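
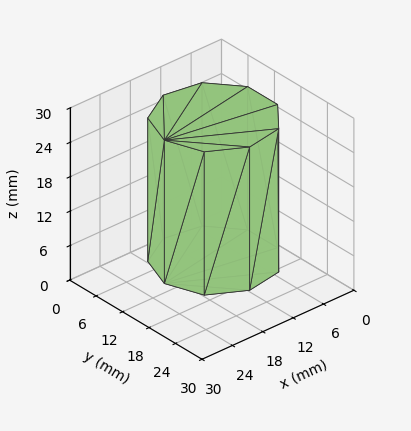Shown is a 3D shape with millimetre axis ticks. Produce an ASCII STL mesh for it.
Reading the render: the shape is a regular 9-sided prism (a cylinder approximated with 9 flat sides), circumscribed radius ≈ 10 mm, height ≈ 25 mm (dimensions read to the nearest mm from the axis ticks). For the STL, each face is triangulated and given an outward normal.

solid part
  facet normal 0.0000 0.0000 -1.0000
    outer loop
      vertex 11.7 19.8 0.0
      vertex 17.7 16.4 0.0
      vertex 20.0 10.0 0.0
    endloop
  endfacet
  facet normal 0.0000 0.0000 -1.0000
    outer loop
      vertex 5.0 18.7 0.0
      vertex 11.7 19.8 0.0
      vertex 20.0 10.0 0.0
    endloop
  endfacet
  facet normal 0.0000 0.0000 -1.0000
    outer loop
      vertex 0.6 13.4 0.0
      vertex 5.0 18.7 0.0
      vertex 20.0 10.0 0.0
    endloop
  endfacet
  facet normal 0.0000 0.0000 -1.0000
    outer loop
      vertex 0.6 6.6 0.0
      vertex 0.6 13.4 0.0
      vertex 20.0 10.0 0.0
    endloop
  endfacet
  facet normal 0.0000 0.0000 -1.0000
    outer loop
      vertex 5.0 1.3 0.0
      vertex 0.6 6.6 0.0
      vertex 20.0 10.0 0.0
    endloop
  endfacet
  facet normal 0.0000 0.0000 -1.0000
    outer loop
      vertex 11.7 0.2 0.0
      vertex 5.0 1.3 0.0
      vertex 20.0 10.0 0.0
    endloop
  endfacet
  facet normal 0.0000 0.0000 -1.0000
    outer loop
      vertex 17.7 3.6 0.0
      vertex 11.7 0.2 0.0
      vertex 20.0 10.0 0.0
    endloop
  endfacet
  facet normal 0.0000 0.0000 1.0000
    outer loop
      vertex 20.0 10.0 25.0
      vertex 17.7 16.4 25.0
      vertex 11.7 19.8 25.0
    endloop
  endfacet
  facet normal 0.0000 0.0000 1.0000
    outer loop
      vertex 20.0 10.0 25.0
      vertex 11.7 19.8 25.0
      vertex 5.0 18.7 25.0
    endloop
  endfacet
  facet normal 0.0000 0.0000 1.0000
    outer loop
      vertex 20.0 10.0 25.0
      vertex 5.0 18.7 25.0
      vertex 0.6 13.4 25.0
    endloop
  endfacet
  facet normal 0.0000 0.0000 1.0000
    outer loop
      vertex 20.0 10.0 25.0
      vertex 0.6 13.4 25.0
      vertex 0.6 6.6 25.0
    endloop
  endfacet
  facet normal 0.0000 0.0000 1.0000
    outer loop
      vertex 20.0 10.0 25.0
      vertex 0.6 6.6 25.0
      vertex 5.0 1.3 25.0
    endloop
  endfacet
  facet normal 0.0000 0.0000 1.0000
    outer loop
      vertex 20.0 10.0 25.0
      vertex 5.0 1.3 25.0
      vertex 11.7 0.2 25.0
    endloop
  endfacet
  facet normal 0.0000 0.0000 1.0000
    outer loop
      vertex 20.0 10.0 25.0
      vertex 11.7 0.2 25.0
      vertex 17.7 3.6 25.0
    endloop
  endfacet
  facet normal 0.9411 0.3382 0.0000
    outer loop
      vertex 20.0 10.0 0.0
      vertex 17.7 16.4 0.0
      vertex 17.7 16.4 25.0
    endloop
  endfacet
  facet normal 0.9411 0.3382 0.0000
    outer loop
      vertex 20.0 10.0 0.0
      vertex 17.7 16.4 25.0
      vertex 20.0 10.0 25.0
    endloop
  endfacet
  facet normal 0.4930 0.8700 0.0000
    outer loop
      vertex 17.7 16.4 0.0
      vertex 11.7 19.8 0.0
      vertex 11.7 19.8 25.0
    endloop
  endfacet
  facet normal 0.4930 0.8700 0.0000
    outer loop
      vertex 17.7 16.4 0.0
      vertex 11.7 19.8 25.0
      vertex 17.7 16.4 25.0
    endloop
  endfacet
  facet normal -0.1620 0.9868 0.0000
    outer loop
      vertex 11.7 19.8 0.0
      vertex 5.0 18.7 0.0
      vertex 5.0 18.7 25.0
    endloop
  endfacet
  facet normal -0.1620 0.9868 0.0000
    outer loop
      vertex 11.7 19.8 0.0
      vertex 5.0 18.7 25.0
      vertex 11.7 19.8 25.0
    endloop
  endfacet
  facet normal -0.7694 0.6388 0.0000
    outer loop
      vertex 5.0 18.7 0.0
      vertex 0.6 13.4 0.0
      vertex 0.6 13.4 25.0
    endloop
  endfacet
  facet normal -0.7694 0.6388 0.0000
    outer loop
      vertex 5.0 18.7 0.0
      vertex 0.6 13.4 25.0
      vertex 5.0 18.7 25.0
    endloop
  endfacet
  facet normal -1.0000 0.0000 0.0000
    outer loop
      vertex 0.6 13.4 0.0
      vertex 0.6 6.6 0.0
      vertex 0.6 6.6 25.0
    endloop
  endfacet
  facet normal -1.0000 0.0000 0.0000
    outer loop
      vertex 0.6 13.4 0.0
      vertex 0.6 6.6 25.0
      vertex 0.6 13.4 25.0
    endloop
  endfacet
  facet normal -0.7694 -0.6388 0.0000
    outer loop
      vertex 0.6 6.6 0.0
      vertex 5.0 1.3 0.0
      vertex 5.0 1.3 25.0
    endloop
  endfacet
  facet normal -0.7694 -0.6388 0.0000
    outer loop
      vertex 0.6 6.6 0.0
      vertex 5.0 1.3 25.0
      vertex 0.6 6.6 25.0
    endloop
  endfacet
  facet normal -0.1620 -0.9868 0.0000
    outer loop
      vertex 5.0 1.3 0.0
      vertex 11.7 0.2 0.0
      vertex 11.7 0.2 25.0
    endloop
  endfacet
  facet normal -0.1620 -0.9868 0.0000
    outer loop
      vertex 5.0 1.3 0.0
      vertex 11.7 0.2 25.0
      vertex 5.0 1.3 25.0
    endloop
  endfacet
  facet normal 0.4930 -0.8700 0.0000
    outer loop
      vertex 11.7 0.2 0.0
      vertex 17.7 3.6 0.0
      vertex 17.7 3.6 25.0
    endloop
  endfacet
  facet normal 0.4930 -0.8700 0.0000
    outer loop
      vertex 11.7 0.2 0.0
      vertex 17.7 3.6 25.0
      vertex 11.7 0.2 25.0
    endloop
  endfacet
  facet normal 0.9411 -0.3382 0.0000
    outer loop
      vertex 17.7 3.6 0.0
      vertex 20.0 10.0 0.0
      vertex 20.0 10.0 25.0
    endloop
  endfacet
  facet normal 0.9411 -0.3382 0.0000
    outer loop
      vertex 17.7 3.6 0.0
      vertex 20.0 10.0 25.0
      vertex 17.7 3.6 25.0
    endloop
  endfacet
endsolid part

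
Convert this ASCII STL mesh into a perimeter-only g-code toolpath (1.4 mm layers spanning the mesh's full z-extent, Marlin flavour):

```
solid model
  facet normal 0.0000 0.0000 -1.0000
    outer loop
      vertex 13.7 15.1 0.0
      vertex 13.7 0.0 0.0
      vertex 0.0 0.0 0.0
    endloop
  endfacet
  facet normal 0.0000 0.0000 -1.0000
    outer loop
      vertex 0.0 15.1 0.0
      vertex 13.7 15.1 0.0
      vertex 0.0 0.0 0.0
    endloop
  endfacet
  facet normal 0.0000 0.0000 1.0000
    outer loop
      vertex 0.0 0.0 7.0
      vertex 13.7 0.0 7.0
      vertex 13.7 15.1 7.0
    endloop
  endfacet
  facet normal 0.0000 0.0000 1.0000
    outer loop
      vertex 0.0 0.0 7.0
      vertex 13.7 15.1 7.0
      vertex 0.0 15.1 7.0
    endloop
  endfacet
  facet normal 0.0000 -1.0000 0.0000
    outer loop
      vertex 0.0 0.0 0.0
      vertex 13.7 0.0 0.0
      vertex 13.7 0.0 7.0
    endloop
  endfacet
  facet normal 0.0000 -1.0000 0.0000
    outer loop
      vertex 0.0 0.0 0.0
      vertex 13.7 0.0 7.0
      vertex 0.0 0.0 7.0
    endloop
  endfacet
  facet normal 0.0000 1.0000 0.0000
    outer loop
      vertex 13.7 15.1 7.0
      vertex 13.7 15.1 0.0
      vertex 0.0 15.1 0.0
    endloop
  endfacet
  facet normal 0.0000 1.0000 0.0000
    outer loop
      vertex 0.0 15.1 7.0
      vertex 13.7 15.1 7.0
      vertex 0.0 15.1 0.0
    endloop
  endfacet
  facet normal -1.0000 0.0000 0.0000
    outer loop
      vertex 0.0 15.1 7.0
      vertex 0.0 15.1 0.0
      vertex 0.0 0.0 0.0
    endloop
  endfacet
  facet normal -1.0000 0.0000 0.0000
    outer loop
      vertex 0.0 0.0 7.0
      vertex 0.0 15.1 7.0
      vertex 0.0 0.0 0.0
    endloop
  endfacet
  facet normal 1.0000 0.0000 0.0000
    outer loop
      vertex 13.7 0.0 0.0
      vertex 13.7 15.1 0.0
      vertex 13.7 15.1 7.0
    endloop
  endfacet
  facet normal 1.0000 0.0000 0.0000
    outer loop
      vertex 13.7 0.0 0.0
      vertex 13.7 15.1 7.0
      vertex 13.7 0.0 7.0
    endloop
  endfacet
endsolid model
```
; perimeter-only toolpath
G21 ; units = mm
G90 ; absolute positioning
G28 ; home
; layer 1
G0 Z1.4
G0 X0.0 Y0.0
G1 X13.7 Y0.0
G1 X13.7 Y15.1
G1 X0.0 Y15.1
G1 X0.0 Y0.0
; layer 2
G0 Z2.8
G0 X0.0 Y0.0
G1 X13.7 Y0.0
G1 X13.7 Y15.1
G1 X0.0 Y15.1
G1 X0.0 Y0.0
; layer 3
G0 Z4.2
G0 X0.0 Y0.0
G1 X13.7 Y0.0
G1 X13.7 Y15.1
G1 X0.0 Y15.1
G1 X0.0 Y0.0
; layer 4
G0 Z5.6
G0 X0.0 Y0.0
G1 X13.7 Y0.0
G1 X13.7 Y15.1
G1 X0.0 Y15.1
G1 X0.0 Y0.0
; layer 5
G0 Z7.0
G0 X0.0 Y0.0
G1 X13.7 Y0.0
G1 X13.7 Y15.1
G1 X0.0 Y15.1
G1 X0.0 Y0.0
M2 ; end

The solid is a rectangular box, roughly 13.7 × 15.1 mm footprint and 7 mm tall. Slicing at Δz = 1.4 mm — 5 equal slices spanning the solid's height, so layer i sits at z = i·h/5 — gives 5 non-empty perimeters. Each is a 4-segment closed polygon; G0 lifts to the layer z and rapids to the start vertex, then G1 traces the edges.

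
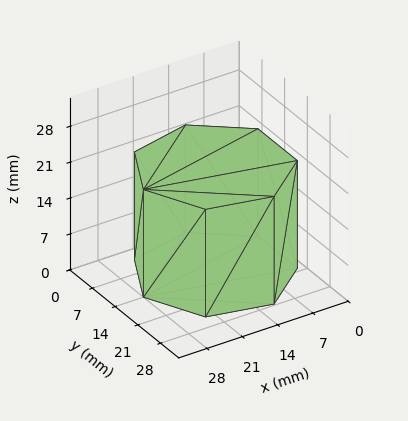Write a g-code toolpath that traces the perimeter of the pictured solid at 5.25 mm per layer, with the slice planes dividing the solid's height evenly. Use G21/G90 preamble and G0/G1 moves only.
Reading the render: the shape is a regular 7-sided prism (a cylinder approximated with 7 flat sides), circumscribed radius ≈ 14 mm, height ≈ 21 mm (dimensions read to the nearest mm from the axis ticks). For the g-code, the solid's height is divided into equal slices at the stated Δz and each level perimeter traced with G1 moves after a G0 lift.

; perimeter-only toolpath
G21 ; units = mm
G90 ; absolute positioning
G28 ; home
; layer 1
G0 Z5.25
G0 X28.00 Y14.00
G1 X22.73 Y24.95
G1 X10.88 Y27.65
G1 X1.39 Y20.07
G1 X1.39 Y7.93
G1 X10.88 Y0.35
G1 X22.73 Y3.05
G1 X28.00 Y14.00
; layer 2
G0 Z10.50
G0 X28.00 Y14.00
G1 X22.73 Y24.95
G1 X10.88 Y27.65
G1 X1.39 Y20.07
G1 X1.39 Y7.93
G1 X10.88 Y0.35
G1 X22.73 Y3.05
G1 X28.00 Y14.00
; layer 3
G0 Z15.75
G0 X28.00 Y14.00
G1 X22.73 Y24.95
G1 X10.88 Y27.65
G1 X1.39 Y20.07
G1 X1.39 Y7.93
G1 X10.88 Y0.35
G1 X22.73 Y3.05
G1 X28.00 Y14.00
; layer 4
G0 Z21.00
G0 X28.00 Y14.00
G1 X22.73 Y24.95
G1 X10.88 Y27.65
G1 X1.39 Y20.07
G1 X1.39 Y7.93
G1 X10.88 Y0.35
G1 X22.73 Y3.05
G1 X28.00 Y14.00
M2 ; end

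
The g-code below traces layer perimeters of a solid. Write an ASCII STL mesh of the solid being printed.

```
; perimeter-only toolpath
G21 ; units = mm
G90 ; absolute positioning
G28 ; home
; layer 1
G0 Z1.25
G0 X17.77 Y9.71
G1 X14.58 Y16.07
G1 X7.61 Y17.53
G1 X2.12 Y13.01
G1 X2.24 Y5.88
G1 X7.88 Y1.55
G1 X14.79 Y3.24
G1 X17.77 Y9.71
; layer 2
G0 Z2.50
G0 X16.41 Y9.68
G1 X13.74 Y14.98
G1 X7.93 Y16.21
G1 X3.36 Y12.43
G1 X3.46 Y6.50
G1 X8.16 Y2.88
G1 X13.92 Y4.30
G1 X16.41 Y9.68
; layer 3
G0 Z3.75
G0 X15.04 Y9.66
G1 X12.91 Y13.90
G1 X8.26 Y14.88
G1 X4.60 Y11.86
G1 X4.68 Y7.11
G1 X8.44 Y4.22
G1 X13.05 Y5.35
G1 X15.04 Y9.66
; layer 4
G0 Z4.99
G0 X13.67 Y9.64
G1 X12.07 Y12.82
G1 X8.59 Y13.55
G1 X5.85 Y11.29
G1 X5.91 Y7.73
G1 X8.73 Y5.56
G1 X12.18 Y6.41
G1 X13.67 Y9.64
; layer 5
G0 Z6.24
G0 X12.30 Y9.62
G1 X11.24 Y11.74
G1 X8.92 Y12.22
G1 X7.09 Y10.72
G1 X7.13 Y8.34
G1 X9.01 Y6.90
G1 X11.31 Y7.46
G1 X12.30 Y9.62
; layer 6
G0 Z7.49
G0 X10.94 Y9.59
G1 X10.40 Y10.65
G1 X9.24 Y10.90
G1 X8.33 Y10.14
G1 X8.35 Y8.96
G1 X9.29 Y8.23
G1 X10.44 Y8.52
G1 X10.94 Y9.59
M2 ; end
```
solid part
  facet normal 0.0000 0.0000 -1.0000
    outer loop
      vertex 7.28 18.86 0.00
      vertex 15.41 17.15 0.00
      vertex 19.14 9.73 0.00
    endloop
  endfacet
  facet normal 0.0000 0.0000 -1.0000
    outer loop
      vertex 0.88 13.58 0.00
      vertex 7.28 18.86 0.00
      vertex 19.14 9.73 0.00
    endloop
  endfacet
  facet normal 0.0000 0.0000 -1.0000
    outer loop
      vertex 1.02 5.27 0.00
      vertex 0.88 13.58 0.00
      vertex 19.14 9.73 0.00
    endloop
  endfacet
  facet normal 0.0000 0.0000 -1.0000
    outer loop
      vertex 7.60 0.21 0.00
      vertex 1.02 5.27 0.00
      vertex 19.14 9.73 0.00
    endloop
  endfacet
  facet normal 0.0000 0.0000 -1.0000
    outer loop
      vertex 15.66 2.19 0.00
      vertex 7.60 0.21 0.00
      vertex 19.14 9.73 0.00
    endloop
  endfacet
  facet normal 0.6360 0.3197 0.7023
    outer loop
      vertex 19.14 9.73 0.00
      vertex 15.41 17.15 0.00
      vertex 9.57 9.57 8.74
    endloop
  endfacet
  facet normal 0.1465 0.6967 0.7022
    outer loop
      vertex 15.41 17.15 0.00
      vertex 7.28 18.86 0.00
      vertex 9.57 9.57 8.74
    endloop
  endfacet
  facet normal -0.4530 0.5491 0.7023
    outer loop
      vertex 7.28 18.86 0.00
      vertex 0.88 13.58 0.00
      vertex 9.57 9.57 8.74
    endloop
  endfacet
  facet normal -0.7118 -0.0120 0.7023
    outer loop
      vertex 0.88 13.58 0.00
      vertex 1.02 5.27 0.00
      vertex 9.57 9.57 8.74
    endloop
  endfacet
  facet normal -0.4340 -0.5644 0.7022
    outer loop
      vertex 1.02 5.27 0.00
      vertex 7.60 0.21 0.00
      vertex 9.57 9.57 8.74
    endloop
  endfacet
  facet normal 0.1699 -0.6914 0.7022
    outer loop
      vertex 7.60 0.21 0.00
      vertex 15.66 2.19 0.00
      vertex 9.57 9.57 8.74
    endloop
  endfacet
  facet normal 0.6464 -0.2983 0.7023
    outer loop
      vertex 15.66 2.19 0.00
      vertex 19.14 9.73 0.00
      vertex 9.57 9.57 8.74
    endloop
  endfacet
endsolid part

The G0 Z moves step by Δz≈1.25 mm. The G1 loops shrink linearly with z, so the solid tapers from its base footprint up to z≈8.74. Closing with a flat bottom cap and the tapered top and triangulating gives 12 facets — a regular 7-sided pyramid, base circumscribed radius ≈ 9.57 mm, apex at z ≈ 8.74 mm.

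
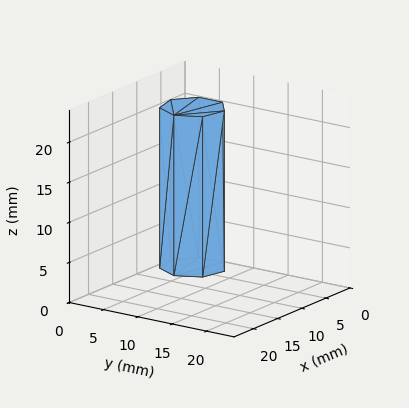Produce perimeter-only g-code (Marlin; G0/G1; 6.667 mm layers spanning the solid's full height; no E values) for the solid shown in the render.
Reading the render: the shape is a regular 7-sided prism (a cylinder approximated with 7 flat sides), circumscribed radius ≈ 4 mm, height ≈ 20 mm (dimensions read to the nearest mm from the axis ticks). For the g-code, the solid's height is divided into equal slices at the stated Δz and each level perimeter traced with G1 moves after a G0 lift.

; perimeter-only toolpath
G21 ; units = mm
G90 ; absolute positioning
G28 ; home
; layer 1
G0 Z6.667
G0 X8.000 Y4.000
G1 X6.494 Y7.127
G1 X3.110 Y7.900
G1 X0.396 Y5.736
G1 X0.396 Y2.264
G1 X3.110 Y0.100
G1 X6.494 Y0.873
G1 X8.000 Y4.000
; layer 2
G0 Z13.333
G0 X8.000 Y4.000
G1 X6.494 Y7.127
G1 X3.110 Y7.900
G1 X0.396 Y5.736
G1 X0.396 Y2.264
G1 X3.110 Y0.100
G1 X6.494 Y0.873
G1 X8.000 Y4.000
; layer 3
G0 Z20.000
G0 X8.000 Y4.000
G1 X6.494 Y7.127
G1 X3.110 Y7.900
G1 X0.396 Y5.736
G1 X0.396 Y2.264
G1 X3.110 Y0.100
G1 X6.494 Y0.873
G1 X8.000 Y4.000
M2 ; end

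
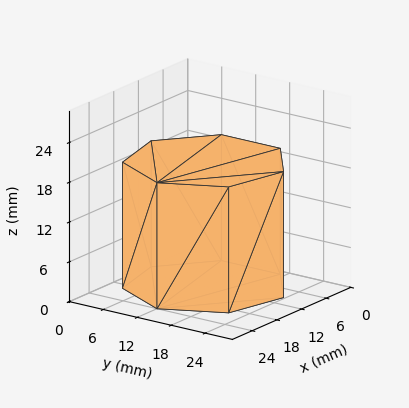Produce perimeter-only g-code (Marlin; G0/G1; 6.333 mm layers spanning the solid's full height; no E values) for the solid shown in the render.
Reading the render: the shape is a regular 7-sided prism (a cylinder approximated with 7 flat sides), circumscribed radius ≈ 12 mm, height ≈ 19 mm (dimensions read to the nearest mm from the axis ticks). For the g-code, the solid's height is divided into equal slices at the stated Δz and each level perimeter traced with G1 moves after a G0 lift.

; perimeter-only toolpath
G21 ; units = mm
G90 ; absolute positioning
G28 ; home
; layer 1
G0 Z6.333
G0 X24.000 Y12.000
G1 X19.482 Y21.382
G1 X9.330 Y23.699
G1 X1.188 Y17.207
G1 X1.188 Y6.793
G1 X9.330 Y0.301
G1 X19.482 Y2.618
G1 X24.000 Y12.000
; layer 2
G0 Z12.667
G0 X24.000 Y12.000
G1 X19.482 Y21.382
G1 X9.330 Y23.699
G1 X1.188 Y17.207
G1 X1.188 Y6.793
G1 X9.330 Y0.301
G1 X19.482 Y2.618
G1 X24.000 Y12.000
; layer 3
G0 Z19.000
G0 X24.000 Y12.000
G1 X19.482 Y21.382
G1 X9.330 Y23.699
G1 X1.188 Y17.207
G1 X1.188 Y6.793
G1 X9.330 Y0.301
G1 X19.482 Y2.618
G1 X24.000 Y12.000
M2 ; end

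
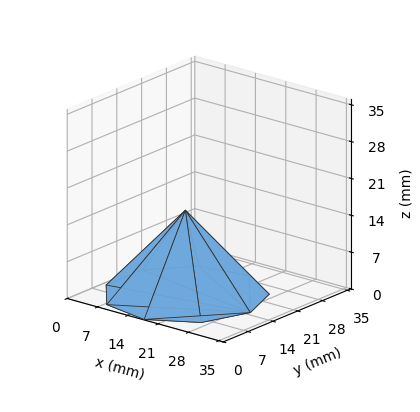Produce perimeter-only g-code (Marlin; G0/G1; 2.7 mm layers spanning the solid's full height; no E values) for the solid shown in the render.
Reading the render: the shape is a regular 9-sided pyramid, base circumscribed radius ≈ 15 mm, apex at z ≈ 16 mm (dimensions read to the nearest mm from the axis ticks). For the g-code, the solid's height is divided into equal slices at the stated Δz and each level perimeter traced with G1 moves after a G0 lift.

; perimeter-only toolpath
G21 ; units = mm
G90 ; absolute positioning
G28 ; home
; layer 1
G0 Z2.7
G0 X27.5 Y15.0
G1 X24.6 Y23.0
G1 X17.2 Y27.3
G1 X8.8 Y25.8
G1 X3.2 Y19.3
G1 X3.2 Y10.8
G1 X8.8 Y4.2
G1 X17.2 Y2.7
G1 X24.6 Y7.0
G1 X27.5 Y15.0
; layer 2
G0 Z5.3
G0 X25.0 Y15.0
G1 X22.7 Y21.4
G1 X16.7 Y24.9
G1 X10.0 Y23.7
G1 X5.6 Y18.4
G1 X5.6 Y11.6
G1 X10.0 Y6.3
G1 X16.7 Y5.1
G1 X22.7 Y8.6
G1 X25.0 Y15.0
; layer 3
G0 Z8.0
G0 X22.5 Y15.0
G1 X20.8 Y19.8
G1 X16.3 Y22.4
G1 X11.2 Y21.5
G1 X8.0 Y17.6
G1 X8.0 Y12.4
G1 X11.2 Y8.5
G1 X16.3 Y7.6
G1 X20.8 Y10.2
G1 X22.5 Y15.0
; layer 4
G0 Z10.7
G0 X20.0 Y15.0
G1 X18.8 Y18.2
G1 X15.9 Y19.9
G1 X12.5 Y19.3
G1 X10.3 Y16.7
G1 X10.3 Y13.3
G1 X12.5 Y10.7
G1 X15.9 Y10.1
G1 X18.8 Y11.8
G1 X20.0 Y15.0
; layer 5
G0 Z13.3
G0 X17.5 Y15.0
G1 X16.9 Y16.6
G1 X15.4 Y17.5
G1 X13.7 Y17.2
G1 X12.6 Y15.8
G1 X12.6 Y14.1
G1 X13.7 Y12.8
G1 X15.4 Y12.5
G1 X16.9 Y13.4
G1 X17.5 Y15.0
M2 ; end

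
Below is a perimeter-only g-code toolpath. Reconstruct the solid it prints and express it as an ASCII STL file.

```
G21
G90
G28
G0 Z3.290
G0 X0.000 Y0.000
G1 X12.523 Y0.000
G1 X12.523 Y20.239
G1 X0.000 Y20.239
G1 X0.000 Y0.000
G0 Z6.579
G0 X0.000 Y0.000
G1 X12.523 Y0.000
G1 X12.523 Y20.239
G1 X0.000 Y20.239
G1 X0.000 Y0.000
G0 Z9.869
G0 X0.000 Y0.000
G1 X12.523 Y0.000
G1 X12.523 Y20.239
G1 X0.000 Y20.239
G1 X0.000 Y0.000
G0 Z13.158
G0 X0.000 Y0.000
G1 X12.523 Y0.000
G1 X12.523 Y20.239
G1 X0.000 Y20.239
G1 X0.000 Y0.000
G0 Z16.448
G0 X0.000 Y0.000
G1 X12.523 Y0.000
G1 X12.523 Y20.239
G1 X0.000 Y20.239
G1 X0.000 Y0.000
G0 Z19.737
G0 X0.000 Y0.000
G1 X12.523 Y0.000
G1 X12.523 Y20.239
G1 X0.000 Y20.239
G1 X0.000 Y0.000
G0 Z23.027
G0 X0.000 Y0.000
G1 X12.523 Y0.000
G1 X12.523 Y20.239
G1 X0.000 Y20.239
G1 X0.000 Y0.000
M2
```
solid part
  facet normal 0.0000 0.0000 -1.0000
    outer loop
      vertex 12.523 20.239 0.000
      vertex 12.523 0.000 0.000
      vertex 0.000 0.000 0.000
    endloop
  endfacet
  facet normal 0.0000 0.0000 -1.0000
    outer loop
      vertex 0.000 20.239 0.000
      vertex 12.523 20.239 0.000
      vertex 0.000 0.000 0.000
    endloop
  endfacet
  facet normal 0.0000 0.0000 1.0000
    outer loop
      vertex 0.000 0.000 23.027
      vertex 12.523 0.000 23.027
      vertex 12.523 20.239 23.027
    endloop
  endfacet
  facet normal 0.0000 0.0000 1.0000
    outer loop
      vertex 0.000 0.000 23.027
      vertex 12.523 20.239 23.027
      vertex 0.000 20.239 23.027
    endloop
  endfacet
  facet normal 0.0000 -1.0000 0.0000
    outer loop
      vertex 0.000 0.000 0.000
      vertex 12.523 0.000 0.000
      vertex 12.523 0.000 23.027
    endloop
  endfacet
  facet normal 0.0000 -1.0000 0.0000
    outer loop
      vertex 0.000 0.000 0.000
      vertex 12.523 0.000 23.027
      vertex 0.000 0.000 23.027
    endloop
  endfacet
  facet normal 0.0000 1.0000 0.0000
    outer loop
      vertex 12.523 20.239 23.027
      vertex 12.523 20.239 0.000
      vertex 0.000 20.239 0.000
    endloop
  endfacet
  facet normal 0.0000 1.0000 0.0000
    outer loop
      vertex 0.000 20.239 23.027
      vertex 12.523 20.239 23.027
      vertex 0.000 20.239 0.000
    endloop
  endfacet
  facet normal -1.0000 0.0000 0.0000
    outer loop
      vertex 0.000 20.239 23.027
      vertex 0.000 20.239 0.000
      vertex 0.000 0.000 0.000
    endloop
  endfacet
  facet normal -1.0000 0.0000 0.0000
    outer loop
      vertex 0.000 0.000 23.027
      vertex 0.000 20.239 23.027
      vertex 0.000 0.000 0.000
    endloop
  endfacet
  facet normal 1.0000 0.0000 0.0000
    outer loop
      vertex 12.523 0.000 0.000
      vertex 12.523 20.239 0.000
      vertex 12.523 20.239 23.027
    endloop
  endfacet
  facet normal 1.0000 0.0000 0.0000
    outer loop
      vertex 12.523 0.000 0.000
      vertex 12.523 20.239 23.027
      vertex 12.523 0.000 23.027
    endloop
  endfacet
endsolid part

The G0 Z moves step by Δz≈3.290 mm. Every layer's G1 loop is the same polygon, so the solid is a straight extrusion of it from z=0 to z≈23. Closing with flat bottom and top caps and triangulating gives 12 facets — a rectangular box, roughly 12.5 × 20.2 mm footprint and 23 mm tall.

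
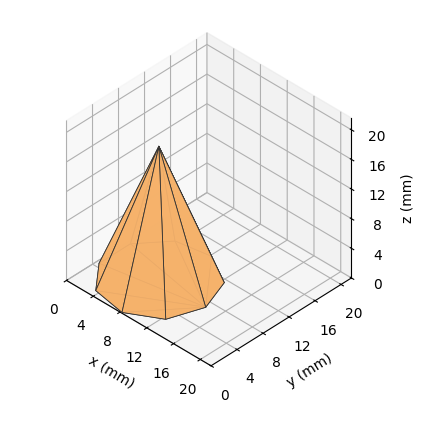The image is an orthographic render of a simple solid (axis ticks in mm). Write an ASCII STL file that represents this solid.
Reading the render: the shape is a regular 9-sided pyramid, base circumscribed radius ≈ 7 mm, apex at z ≈ 18 mm (dimensions read to the nearest mm from the axis ticks). For the STL, each face is triangulated and given an outward normal.

solid part
  facet normal 0.0000 0.0000 -1.0000
    outer loop
      vertex 8.2 13.9 0.0
      vertex 12.4 11.5 0.0
      vertex 14.0 7.0 0.0
    endloop
  endfacet
  facet normal 0.0000 0.0000 -1.0000
    outer loop
      vertex 3.5 13.1 0.0
      vertex 8.2 13.9 0.0
      vertex 14.0 7.0 0.0
    endloop
  endfacet
  facet normal 0.0000 0.0000 -1.0000
    outer loop
      vertex 0.4 9.4 0.0
      vertex 3.5 13.1 0.0
      vertex 14.0 7.0 0.0
    endloop
  endfacet
  facet normal 0.0000 0.0000 -1.0000
    outer loop
      vertex 0.4 4.6 0.0
      vertex 0.4 9.4 0.0
      vertex 14.0 7.0 0.0
    endloop
  endfacet
  facet normal 0.0000 0.0000 -1.0000
    outer loop
      vertex 3.5 0.9 0.0
      vertex 0.4 4.6 0.0
      vertex 14.0 7.0 0.0
    endloop
  endfacet
  facet normal 0.0000 0.0000 -1.0000
    outer loop
      vertex 8.2 0.1 0.0
      vertex 3.5 0.9 0.0
      vertex 14.0 7.0 0.0
    endloop
  endfacet
  facet normal 0.0000 0.0000 -1.0000
    outer loop
      vertex 12.4 2.5 0.0
      vertex 8.2 0.1 0.0
      vertex 14.0 7.0 0.0
    endloop
  endfacet
  facet normal 0.8847 0.3146 0.3440
    outer loop
      vertex 14.0 7.0 0.0
      vertex 12.4 11.5 0.0
      vertex 7.0 7.0 18.0
    endloop
  endfacet
  facet normal 0.4659 0.8154 0.3436
    outer loop
      vertex 12.4 11.5 0.0
      vertex 8.2 13.9 0.0
      vertex 7.0 7.0 18.0
    endloop
  endfacet
  facet normal -0.1575 0.9256 0.3443
    outer loop
      vertex 8.2 13.9 0.0
      vertex 3.5 13.1 0.0
      vertex 7.0 7.0 18.0
    endloop
  endfacet
  facet normal -0.7197 0.6030 0.3443
    outer loop
      vertex 3.5 13.1 0.0
      vertex 0.4 9.4 0.0
      vertex 7.0 7.0 18.0
    endloop
  endfacet
  facet normal -0.9389 0.0000 0.3443
    outer loop
      vertex 0.4 9.4 0.0
      vertex 0.4 4.6 0.0
      vertex 7.0 7.0 18.0
    endloop
  endfacet
  facet normal -0.7197 -0.6030 0.3443
    outer loop
      vertex 0.4 4.6 0.0
      vertex 3.5 0.9 0.0
      vertex 7.0 7.0 18.0
    endloop
  endfacet
  facet normal -0.1575 -0.9256 0.3443
    outer loop
      vertex 3.5 0.9 0.0
      vertex 8.2 0.1 0.0
      vertex 7.0 7.0 18.0
    endloop
  endfacet
  facet normal 0.4659 -0.8154 0.3436
    outer loop
      vertex 8.2 0.1 0.0
      vertex 12.4 2.5 0.0
      vertex 7.0 7.0 18.0
    endloop
  endfacet
  facet normal 0.8847 -0.3146 0.3440
    outer loop
      vertex 12.4 2.5 0.0
      vertex 14.0 7.0 0.0
      vertex 7.0 7.0 18.0
    endloop
  endfacet
endsolid part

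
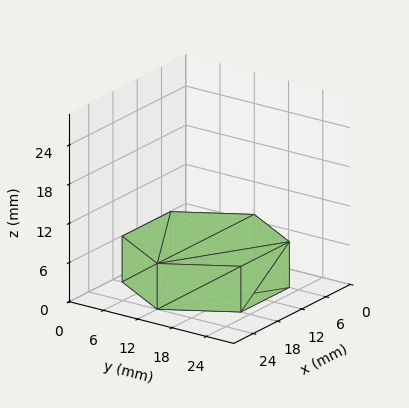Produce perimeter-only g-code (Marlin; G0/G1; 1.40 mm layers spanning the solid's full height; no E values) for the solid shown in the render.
Reading the render: the shape is a regular 6-sided prism (a cylinder approximated with 6 flat sides), circumscribed radius ≈ 12 mm, height ≈ 7 mm (dimensions read to the nearest mm from the axis ticks). For the g-code, the solid's height is divided into equal slices at the stated Δz and each level perimeter traced with G1 moves after a G0 lift.

; perimeter-only toolpath
G21 ; units = mm
G90 ; absolute positioning
G28 ; home
; layer 1
G0 Z1.40
G0 X24.00 Y12.00
G1 X18.00 Y22.39
G1 X6.00 Y22.39
G1 X0.00 Y12.00
G1 X6.00 Y1.61
G1 X18.00 Y1.61
G1 X24.00 Y12.00
; layer 2
G0 Z2.80
G0 X24.00 Y12.00
G1 X18.00 Y22.39
G1 X6.00 Y22.39
G1 X0.00 Y12.00
G1 X6.00 Y1.61
G1 X18.00 Y1.61
G1 X24.00 Y12.00
; layer 3
G0 Z4.20
G0 X24.00 Y12.00
G1 X18.00 Y22.39
G1 X6.00 Y22.39
G1 X0.00 Y12.00
G1 X6.00 Y1.61
G1 X18.00 Y1.61
G1 X24.00 Y12.00
; layer 4
G0 Z5.60
G0 X24.00 Y12.00
G1 X18.00 Y22.39
G1 X6.00 Y22.39
G1 X0.00 Y12.00
G1 X6.00 Y1.61
G1 X18.00 Y1.61
G1 X24.00 Y12.00
; layer 5
G0 Z7.00
G0 X24.00 Y12.00
G1 X18.00 Y22.39
G1 X6.00 Y22.39
G1 X0.00 Y12.00
G1 X6.00 Y1.61
G1 X18.00 Y1.61
G1 X24.00 Y12.00
M2 ; end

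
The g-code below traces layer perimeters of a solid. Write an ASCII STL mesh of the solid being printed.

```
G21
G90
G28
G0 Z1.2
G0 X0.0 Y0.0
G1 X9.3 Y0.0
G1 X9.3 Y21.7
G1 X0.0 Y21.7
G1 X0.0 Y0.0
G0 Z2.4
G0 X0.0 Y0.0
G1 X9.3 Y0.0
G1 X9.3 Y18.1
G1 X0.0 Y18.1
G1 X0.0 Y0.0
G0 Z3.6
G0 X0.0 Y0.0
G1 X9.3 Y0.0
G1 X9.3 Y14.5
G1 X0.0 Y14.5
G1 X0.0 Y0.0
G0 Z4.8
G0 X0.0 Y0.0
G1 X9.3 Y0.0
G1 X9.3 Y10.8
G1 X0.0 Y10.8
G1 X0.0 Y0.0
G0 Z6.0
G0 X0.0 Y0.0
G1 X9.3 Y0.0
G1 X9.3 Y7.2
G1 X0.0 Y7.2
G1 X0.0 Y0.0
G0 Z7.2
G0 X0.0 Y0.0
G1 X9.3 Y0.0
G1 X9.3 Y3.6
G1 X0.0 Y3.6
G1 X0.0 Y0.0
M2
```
solid part
  facet normal 0.0000 0.0000 -1.0000
    outer loop
      vertex 9.3 25.3 0.0
      vertex 9.3 0.0 0.0
      vertex 0.0 0.0 0.0
    endloop
  endfacet
  facet normal 0.0000 0.0000 -1.0000
    outer loop
      vertex 0.0 25.3 0.0
      vertex 9.3 25.3 0.0
      vertex 0.0 0.0 0.0
    endloop
  endfacet
  facet normal 0.0000 -1.0000 0.0000
    outer loop
      vertex 0.0 0.0 0.0
      vertex 9.3 0.0 0.0
      vertex 9.3 0.0 8.4
    endloop
  endfacet
  facet normal 0.0000 -1.0000 0.0000
    outer loop
      vertex 0.0 0.0 0.0
      vertex 9.3 0.0 8.4
      vertex 0.0 0.0 8.4
    endloop
  endfacet
  facet normal 0.0000 0.3151 0.9491
    outer loop
      vertex 0.0 0.0 8.4
      vertex 9.3 0.0 8.4
      vertex 9.3 25.3 0.0
    endloop
  endfacet
  facet normal 0.0000 0.3151 0.9491
    outer loop
      vertex 0.0 0.0 8.4
      vertex 9.3 25.3 0.0
      vertex 0.0 25.3 0.0
    endloop
  endfacet
  facet normal -1.0000 0.0000 0.0000
    outer loop
      vertex 0.0 0.0 8.4
      vertex 0.0 25.3 0.0
      vertex 0.0 0.0 0.0
    endloop
  endfacet
  facet normal 1.0000 0.0000 0.0000
    outer loop
      vertex 9.3 0.0 0.0
      vertex 9.3 25.3 0.0
      vertex 9.3 0.0 8.4
    endloop
  endfacet
endsolid part

The G0 Z moves step by Δz≈1.2 mm. The G1 loops shrink linearly with z, so the solid tapers from its base footprint up to z≈8.4. Closing with a flat bottom cap and the tapered top and triangulating gives 8 facets — a wedge (ramp): 9.3 × 25.3 mm base, rising to 8.4 mm along the y=0 edge and sloping linearly to z=0 at y=25.3.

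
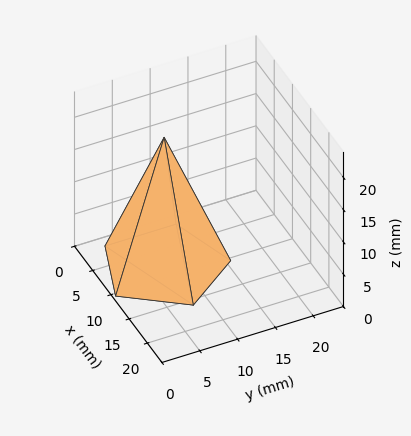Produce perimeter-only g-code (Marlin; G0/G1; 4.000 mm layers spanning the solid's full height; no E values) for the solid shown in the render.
Reading the render: the shape is a regular 5-sided pyramid, base circumscribed radius ≈ 8 mm, apex at z ≈ 20 mm (dimensions read to the nearest mm from the axis ticks). For the g-code, the solid's height is divided into equal slices at the stated Δz and each level perimeter traced with G1 moves after a G0 lift.

; perimeter-only toolpath
G21 ; units = mm
G90 ; absolute positioning
G28 ; home
; layer 1
G0 Z4.000
G0 X14.400 Y8.000
G1 X9.978 Y14.086
G1 X2.822 Y11.762
G1 X2.822 Y4.238
G1 X9.978 Y1.914
G1 X14.400 Y8.000
; layer 2
G0 Z8.000
G0 X12.800 Y8.000
G1 X9.483 Y12.565
G1 X4.117 Y10.821
G1 X4.117 Y5.179
G1 X9.483 Y3.435
G1 X12.800 Y8.000
; layer 3
G0 Z12.000
G0 X11.200 Y8.000
G1 X8.989 Y11.043
G1 X5.411 Y9.881
G1 X5.411 Y6.119
G1 X8.989 Y4.957
G1 X11.200 Y8.000
; layer 4
G0 Z16.000
G0 X9.600 Y8.000
G1 X8.494 Y9.522
G1 X6.706 Y8.940
G1 X6.706 Y7.060
G1 X8.494 Y6.478
G1 X9.600 Y8.000
M2 ; end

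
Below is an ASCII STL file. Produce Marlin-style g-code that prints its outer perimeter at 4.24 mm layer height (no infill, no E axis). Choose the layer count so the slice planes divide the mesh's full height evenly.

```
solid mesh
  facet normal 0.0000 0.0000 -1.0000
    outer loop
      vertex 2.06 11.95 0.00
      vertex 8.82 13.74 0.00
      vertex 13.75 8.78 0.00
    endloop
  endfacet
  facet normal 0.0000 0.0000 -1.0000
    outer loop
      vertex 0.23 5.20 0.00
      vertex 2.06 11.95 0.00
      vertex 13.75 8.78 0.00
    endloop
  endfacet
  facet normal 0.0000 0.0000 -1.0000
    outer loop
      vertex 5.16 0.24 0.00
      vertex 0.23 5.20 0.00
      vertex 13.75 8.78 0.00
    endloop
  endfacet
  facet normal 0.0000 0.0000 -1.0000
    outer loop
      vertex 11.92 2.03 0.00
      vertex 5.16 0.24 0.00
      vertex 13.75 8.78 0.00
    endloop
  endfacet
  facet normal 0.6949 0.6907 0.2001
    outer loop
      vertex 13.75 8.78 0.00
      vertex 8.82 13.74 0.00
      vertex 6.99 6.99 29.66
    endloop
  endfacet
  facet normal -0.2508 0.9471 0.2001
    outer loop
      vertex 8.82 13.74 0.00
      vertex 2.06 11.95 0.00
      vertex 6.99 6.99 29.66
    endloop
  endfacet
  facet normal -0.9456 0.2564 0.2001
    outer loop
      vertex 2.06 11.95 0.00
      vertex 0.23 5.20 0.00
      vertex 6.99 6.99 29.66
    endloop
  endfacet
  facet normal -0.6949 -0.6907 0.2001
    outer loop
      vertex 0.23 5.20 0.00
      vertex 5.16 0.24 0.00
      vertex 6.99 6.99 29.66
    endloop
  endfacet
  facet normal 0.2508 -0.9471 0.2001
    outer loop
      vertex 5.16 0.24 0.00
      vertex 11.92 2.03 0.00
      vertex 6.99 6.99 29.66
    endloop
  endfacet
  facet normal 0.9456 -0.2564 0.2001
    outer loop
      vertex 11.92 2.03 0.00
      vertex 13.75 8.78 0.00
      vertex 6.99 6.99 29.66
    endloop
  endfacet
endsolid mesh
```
; perimeter-only toolpath
G21 ; units = mm
G90 ; absolute positioning
G28 ; home
; layer 1
G0 Z4.24
G0 X12.78 Y8.52
G1 X8.56 Y12.78
G1 X2.76 Y11.24
G1 X1.20 Y5.46
G1 X5.42 Y1.20
G1 X11.22 Y2.74
G1 X12.78 Y8.52
; layer 2
G0 Z8.47
G0 X11.82 Y8.27
G1 X8.30 Y11.81
G1 X3.47 Y10.53
G1 X2.16 Y5.71
G1 X5.68 Y2.17
G1 X10.51 Y3.45
G1 X11.82 Y8.27
; layer 3
G0 Z12.71
G0 X10.85 Y8.01
G1 X8.04 Y10.85
G1 X4.17 Y9.82
G1 X3.13 Y5.97
G1 X5.94 Y3.13
G1 X9.81 Y4.16
G1 X10.85 Y8.01
; layer 4
G0 Z16.95
G0 X9.89 Y7.76
G1 X7.77 Y9.88
G1 X4.88 Y9.12
G1 X4.09 Y6.22
G1 X6.21 Y4.10
G1 X9.10 Y4.86
G1 X9.89 Y7.76
; layer 5
G0 Z21.19
G0 X8.92 Y7.50
G1 X7.51 Y8.92
G1 X5.58 Y8.41
G1 X5.06 Y6.48
G1 X6.47 Y5.06
G1 X8.40 Y5.57
G1 X8.92 Y7.50
; layer 6
G0 Z25.42
G0 X7.96 Y7.25
G1 X7.25 Y7.95
G1 X6.29 Y7.70
G1 X6.02 Y6.73
G1 X6.73 Y6.03
G1 X7.69 Y6.28
G1 X7.96 Y7.25
M2 ; end

The solid is a regular 6-sided pyramid, base circumscribed radius ≈ 6.99 mm, apex at z ≈ 29.7 mm. Slicing at Δz = 4.24 mm — 7 equal slices spanning the solid's height, so layer i sits at z = i·h/7 — gives 6 non-empty perimeters. Each is a 6-segment closed polygon; G0 lifts to the layer z and rapids to the start vertex, then G1 traces the edges. The cross-section shrinks linearly with z (the slice at the apex is degenerate and omitted).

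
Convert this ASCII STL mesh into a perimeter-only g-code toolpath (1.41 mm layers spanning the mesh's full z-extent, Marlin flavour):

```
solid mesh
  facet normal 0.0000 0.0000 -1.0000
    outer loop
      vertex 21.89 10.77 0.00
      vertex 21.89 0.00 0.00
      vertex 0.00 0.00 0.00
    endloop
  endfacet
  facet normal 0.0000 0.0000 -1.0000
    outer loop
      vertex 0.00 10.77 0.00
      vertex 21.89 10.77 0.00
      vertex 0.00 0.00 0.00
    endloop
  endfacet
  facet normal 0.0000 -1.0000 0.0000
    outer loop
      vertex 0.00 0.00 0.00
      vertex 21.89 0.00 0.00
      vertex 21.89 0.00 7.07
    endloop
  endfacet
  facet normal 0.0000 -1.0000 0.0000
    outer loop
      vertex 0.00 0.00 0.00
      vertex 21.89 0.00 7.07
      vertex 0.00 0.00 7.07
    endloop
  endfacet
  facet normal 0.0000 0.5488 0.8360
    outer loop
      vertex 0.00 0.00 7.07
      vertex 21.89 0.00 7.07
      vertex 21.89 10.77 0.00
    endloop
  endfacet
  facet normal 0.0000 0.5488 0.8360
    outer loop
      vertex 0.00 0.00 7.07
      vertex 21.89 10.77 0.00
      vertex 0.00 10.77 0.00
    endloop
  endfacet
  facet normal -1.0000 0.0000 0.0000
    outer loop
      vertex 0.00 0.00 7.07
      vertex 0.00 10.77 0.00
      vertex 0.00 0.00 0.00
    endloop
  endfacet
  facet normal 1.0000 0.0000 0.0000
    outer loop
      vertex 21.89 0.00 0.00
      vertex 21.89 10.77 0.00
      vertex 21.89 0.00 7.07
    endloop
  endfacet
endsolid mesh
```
; perimeter-only toolpath
G21 ; units = mm
G90 ; absolute positioning
G28 ; home
; layer 1
G0 Z1.41
G0 X0.00 Y0.00
G1 X21.89 Y0.00
G1 X21.89 Y8.62
G1 X0.00 Y8.62
G1 X0.00 Y0.00
; layer 2
G0 Z2.83
G0 X0.00 Y0.00
G1 X21.89 Y0.00
G1 X21.89 Y6.46
G1 X0.00 Y6.46
G1 X0.00 Y0.00
; layer 3
G0 Z4.24
G0 X0.00 Y0.00
G1 X21.89 Y0.00
G1 X21.89 Y4.31
G1 X0.00 Y4.31
G1 X0.00 Y0.00
; layer 4
G0 Z5.66
G0 X0.00 Y0.00
G1 X21.89 Y0.00
G1 X21.89 Y2.15
G1 X0.00 Y2.15
G1 X0.00 Y0.00
M2 ; end

The solid is a wedge (ramp): 21.9 × 10.8 mm base, rising to 7.07 mm along the y=0 edge and sloping linearly to z=0 at y=10.8. Slicing at Δz = 1.41 mm — 5 equal slices spanning the solid's height, so layer i sits at z = i·h/5 — gives 4 non-empty perimeters. Each is a 4-segment closed polygon; G0 lifts to the layer z and rapids to the start vertex, then G1 traces the edges. The cross-section shrinks linearly with z (the slice at the apex is degenerate and omitted).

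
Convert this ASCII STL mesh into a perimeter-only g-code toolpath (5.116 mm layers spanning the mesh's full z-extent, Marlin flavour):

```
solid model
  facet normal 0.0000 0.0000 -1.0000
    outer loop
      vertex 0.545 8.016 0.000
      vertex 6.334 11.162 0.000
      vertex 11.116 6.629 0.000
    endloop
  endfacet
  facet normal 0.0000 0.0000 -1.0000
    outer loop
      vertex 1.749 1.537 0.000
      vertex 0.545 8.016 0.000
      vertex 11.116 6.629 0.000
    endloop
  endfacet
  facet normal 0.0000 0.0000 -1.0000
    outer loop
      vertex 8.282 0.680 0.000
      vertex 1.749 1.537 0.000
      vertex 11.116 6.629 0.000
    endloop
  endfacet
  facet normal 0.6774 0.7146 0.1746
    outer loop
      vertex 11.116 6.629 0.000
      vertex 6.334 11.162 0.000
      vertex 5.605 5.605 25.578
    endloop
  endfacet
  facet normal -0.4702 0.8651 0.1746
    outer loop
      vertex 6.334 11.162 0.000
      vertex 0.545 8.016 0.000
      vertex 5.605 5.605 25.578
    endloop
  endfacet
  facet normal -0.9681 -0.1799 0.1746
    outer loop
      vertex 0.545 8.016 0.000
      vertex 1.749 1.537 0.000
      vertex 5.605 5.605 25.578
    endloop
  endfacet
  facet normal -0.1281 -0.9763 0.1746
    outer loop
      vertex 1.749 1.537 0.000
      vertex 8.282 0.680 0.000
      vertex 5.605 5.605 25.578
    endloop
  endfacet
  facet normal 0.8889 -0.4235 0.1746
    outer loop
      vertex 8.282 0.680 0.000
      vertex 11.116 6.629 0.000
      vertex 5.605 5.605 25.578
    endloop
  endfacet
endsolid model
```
; perimeter-only toolpath
G21 ; units = mm
G90 ; absolute positioning
G28 ; home
; layer 1
G0 Z5.116
G0 X10.014 Y6.424
G1 X6.188 Y10.051
G1 X1.557 Y7.534
G1 X2.520 Y2.351
G1 X7.747 Y1.665
G1 X10.014 Y6.424
; layer 2
G0 Z10.231
G0 X8.912 Y6.219
G1 X6.042 Y8.939
G1 X2.569 Y7.052
G1 X3.291 Y3.164
G1 X7.211 Y2.650
G1 X8.912 Y6.219
; layer 3
G0 Z15.347
G0 X7.809 Y6.015
G1 X5.897 Y7.828
G1 X3.581 Y6.569
G1 X4.063 Y3.978
G1 X6.676 Y3.635
G1 X7.809 Y6.015
; layer 4
G0 Z20.462
G0 X6.707 Y5.810
G1 X5.751 Y6.716
G1 X4.593 Y6.087
G1 X4.834 Y4.791
G1 X6.140 Y4.620
G1 X6.707 Y5.810
M2 ; end

The solid is a regular 5-sided pyramid, base circumscribed radius ≈ 5.61 mm, apex at z ≈ 25.6 mm. Slicing at Δz = 5.116 mm — 5 equal slices spanning the solid's height, so layer i sits at z = i·h/5 — gives 4 non-empty perimeters. Each is a 5-segment closed polygon; G0 lifts to the layer z and rapids to the start vertex, then G1 traces the edges. The cross-section shrinks linearly with z (the slice at the apex is degenerate and omitted).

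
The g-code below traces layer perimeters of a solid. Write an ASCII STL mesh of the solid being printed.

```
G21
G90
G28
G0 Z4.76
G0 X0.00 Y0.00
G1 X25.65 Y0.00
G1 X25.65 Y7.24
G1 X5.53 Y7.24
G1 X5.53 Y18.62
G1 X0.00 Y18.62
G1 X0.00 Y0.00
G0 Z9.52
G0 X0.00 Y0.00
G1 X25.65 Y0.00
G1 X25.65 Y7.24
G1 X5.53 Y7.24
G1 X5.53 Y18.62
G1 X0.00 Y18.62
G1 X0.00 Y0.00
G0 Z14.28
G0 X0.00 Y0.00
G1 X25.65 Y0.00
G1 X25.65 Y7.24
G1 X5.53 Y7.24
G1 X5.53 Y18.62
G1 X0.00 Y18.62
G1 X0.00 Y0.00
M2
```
solid part
  facet normal 0.0000 0.0000 -1.0000
    outer loop
      vertex 25.65 7.24 0.00
      vertex 25.65 0.00 0.00
      vertex 0.00 0.00 0.00
    endloop
  endfacet
  facet normal 0.0000 0.0000 -1.0000
    outer loop
      vertex 5.53 7.24 0.00
      vertex 25.65 7.24 0.00
      vertex 0.00 0.00 0.00
    endloop
  endfacet
  facet normal 0.0000 0.0000 -1.0000
    outer loop
      vertex 5.53 18.62 0.00
      vertex 5.53 7.24 0.00
      vertex 0.00 0.00 0.00
    endloop
  endfacet
  facet normal 0.0000 0.0000 -1.0000
    outer loop
      vertex 0.00 18.62 0.00
      vertex 5.53 18.62 0.00
      vertex 0.00 0.00 0.00
    endloop
  endfacet
  facet normal 0.0000 0.0000 1.0000
    outer loop
      vertex 0.00 0.00 14.28
      vertex 25.65 0.00 14.28
      vertex 25.65 7.24 14.28
    endloop
  endfacet
  facet normal 0.0000 0.0000 1.0000
    outer loop
      vertex 0.00 0.00 14.28
      vertex 25.65 7.24 14.28
      vertex 5.53 7.24 14.28
    endloop
  endfacet
  facet normal 0.0000 0.0000 1.0000
    outer loop
      vertex 0.00 0.00 14.28
      vertex 5.53 7.24 14.28
      vertex 5.53 18.62 14.28
    endloop
  endfacet
  facet normal 0.0000 0.0000 1.0000
    outer loop
      vertex 0.00 0.00 14.28
      vertex 5.53 18.62 14.28
      vertex 0.00 18.62 14.28
    endloop
  endfacet
  facet normal 0.0000 -1.0000 0.0000
    outer loop
      vertex 0.00 0.00 0.00
      vertex 25.65 0.00 0.00
      vertex 25.65 0.00 14.28
    endloop
  endfacet
  facet normal 0.0000 -1.0000 0.0000
    outer loop
      vertex 0.00 0.00 0.00
      vertex 25.65 0.00 14.28
      vertex 0.00 0.00 14.28
    endloop
  endfacet
  facet normal 1.0000 0.0000 0.0000
    outer loop
      vertex 25.65 0.00 0.00
      vertex 25.65 7.24 0.00
      vertex 25.65 7.24 14.28
    endloop
  endfacet
  facet normal 1.0000 0.0000 0.0000
    outer loop
      vertex 25.65 0.00 0.00
      vertex 25.65 7.24 14.28
      vertex 25.65 0.00 14.28
    endloop
  endfacet
  facet normal 0.0000 1.0000 0.0000
    outer loop
      vertex 25.65 7.24 0.00
      vertex 5.53 7.24 0.00
      vertex 5.53 7.24 14.28
    endloop
  endfacet
  facet normal 0.0000 1.0000 0.0000
    outer loop
      vertex 25.65 7.24 0.00
      vertex 5.53 7.24 14.28
      vertex 25.65 7.24 14.28
    endloop
  endfacet
  facet normal 1.0000 0.0000 0.0000
    outer loop
      vertex 5.53 7.24 0.00
      vertex 5.53 18.62 0.00
      vertex 5.53 18.62 14.28
    endloop
  endfacet
  facet normal 1.0000 0.0000 0.0000
    outer loop
      vertex 5.53 7.24 0.00
      vertex 5.53 18.62 14.28
      vertex 5.53 7.24 14.28
    endloop
  endfacet
  facet normal 0.0000 1.0000 0.0000
    outer loop
      vertex 5.53 18.62 0.00
      vertex 0.00 18.62 0.00
      vertex 0.00 18.62 14.28
    endloop
  endfacet
  facet normal 0.0000 1.0000 0.0000
    outer loop
      vertex 5.53 18.62 0.00
      vertex 0.00 18.62 14.28
      vertex 5.53 18.62 14.28
    endloop
  endfacet
  facet normal -1.0000 0.0000 0.0000
    outer loop
      vertex 0.00 18.62 0.00
      vertex 0.00 0.00 0.00
      vertex 0.00 0.00 14.28
    endloop
  endfacet
  facet normal -1.0000 0.0000 0.0000
    outer loop
      vertex 0.00 18.62 0.00
      vertex 0.00 0.00 14.28
      vertex 0.00 18.62 14.28
    endloop
  endfacet
endsolid part

The G0 Z moves step by Δz≈4.76 mm. Every layer's G1 loop is the same polygon, so the solid is a straight extrusion of it from z=0 to z≈14.3. Closing with flat bottom and top caps and triangulating gives 20 facets — an L-shaped prism: outer 25.6 × 18.6 mm, arm thicknesses ≈ 7.24 mm (horizontal) and 5.53 mm (vertical), extruded 14.3 mm in z.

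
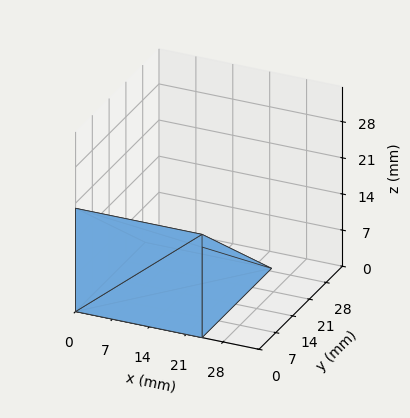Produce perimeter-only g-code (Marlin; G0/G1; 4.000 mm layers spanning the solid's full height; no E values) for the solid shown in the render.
Reading the render: the shape is a wedge (ramp): 24 × 29 mm base, rising to 20 mm along the y=0 edge and sloping linearly to z=0 at y=29 (dimensions read to the nearest mm from the axis ticks). For the g-code, the solid's height is divided into equal slices at the stated Δz and each level perimeter traced with G1 moves after a G0 lift.

; perimeter-only toolpath
G21 ; units = mm
G90 ; absolute positioning
G28 ; home
; layer 1
G0 Z4.000
G0 X0.000 Y0.000
G1 X24.000 Y0.000
G1 X24.000 Y23.200
G1 X0.000 Y23.200
G1 X0.000 Y0.000
; layer 2
G0 Z8.000
G0 X0.000 Y0.000
G1 X24.000 Y0.000
G1 X24.000 Y17.400
G1 X0.000 Y17.400
G1 X0.000 Y0.000
; layer 3
G0 Z12.000
G0 X0.000 Y0.000
G1 X24.000 Y0.000
G1 X24.000 Y11.600
G1 X0.000 Y11.600
G1 X0.000 Y0.000
; layer 4
G0 Z16.000
G0 X0.000 Y0.000
G1 X24.000 Y0.000
G1 X24.000 Y5.800
G1 X0.000 Y5.800
G1 X0.000 Y0.000
M2 ; end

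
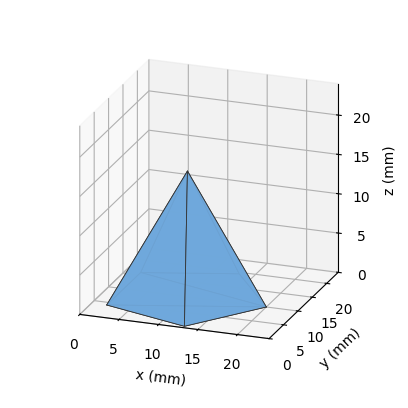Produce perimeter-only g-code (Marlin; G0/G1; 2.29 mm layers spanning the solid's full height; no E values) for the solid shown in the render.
Reading the render: the shape is a regular 5-sided pyramid, base circumscribed radius ≈ 10 mm, apex at z ≈ 16 mm (dimensions read to the nearest mm from the axis ticks). For the g-code, the solid's height is divided into equal slices at the stated Δz and each level perimeter traced with G1 moves after a G0 lift.

; perimeter-only toolpath
G21 ; units = mm
G90 ; absolute positioning
G28 ; home
; layer 1
G0 Z2.29
G0 X18.57 Y10.00
G1 X12.65 Y18.15
G1 X3.07 Y15.04
G1 X3.07 Y4.96
G1 X12.65 Y1.85
G1 X18.57 Y10.00
; layer 2
G0 Z4.57
G0 X17.14 Y10.00
G1 X12.21 Y16.79
G1 X4.22 Y14.20
G1 X4.22 Y5.80
G1 X12.21 Y3.21
G1 X17.14 Y10.00
; layer 3
G0 Z6.86
G0 X15.71 Y10.00
G1 X11.77 Y15.43
G1 X5.38 Y13.36
G1 X5.38 Y6.64
G1 X11.77 Y4.57
G1 X15.71 Y10.00
; layer 4
G0 Z9.14
G0 X14.29 Y10.00
G1 X11.32 Y14.08
G1 X6.53 Y12.52
G1 X6.53 Y7.48
G1 X11.32 Y5.92
G1 X14.29 Y10.00
; layer 5
G0 Z11.43
G0 X12.86 Y10.00
G1 X10.88 Y12.72
G1 X7.69 Y11.68
G1 X7.69 Y8.32
G1 X10.88 Y7.28
G1 X12.86 Y10.00
; layer 6
G0 Z13.71
G0 X11.43 Y10.00
G1 X10.44 Y11.36
G1 X8.84 Y10.84
G1 X8.84 Y9.16
G1 X10.44 Y8.64
G1 X11.43 Y10.00
M2 ; end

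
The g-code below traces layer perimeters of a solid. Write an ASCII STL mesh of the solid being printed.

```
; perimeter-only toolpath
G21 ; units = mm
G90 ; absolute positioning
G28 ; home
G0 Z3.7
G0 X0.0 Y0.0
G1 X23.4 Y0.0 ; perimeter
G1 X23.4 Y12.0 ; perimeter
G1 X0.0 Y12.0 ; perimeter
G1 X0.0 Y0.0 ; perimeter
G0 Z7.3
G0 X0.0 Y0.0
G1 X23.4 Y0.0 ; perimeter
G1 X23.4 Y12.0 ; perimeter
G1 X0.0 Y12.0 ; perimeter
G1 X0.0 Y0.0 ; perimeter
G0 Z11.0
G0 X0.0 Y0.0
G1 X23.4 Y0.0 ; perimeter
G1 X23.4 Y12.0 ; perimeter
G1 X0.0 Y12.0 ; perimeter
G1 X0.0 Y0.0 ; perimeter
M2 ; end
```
solid part
  facet normal 0.0000 0.0000 -1.0000
    outer loop
      vertex 23.4 12.0 0.0
      vertex 23.4 0.0 0.0
      vertex 0.0 0.0 0.0
    endloop
  endfacet
  facet normal 0.0000 0.0000 -1.0000
    outer loop
      vertex 0.0 12.0 0.0
      vertex 23.4 12.0 0.0
      vertex 0.0 0.0 0.0
    endloop
  endfacet
  facet normal 0.0000 0.0000 1.0000
    outer loop
      vertex 0.0 0.0 11.0
      vertex 23.4 0.0 11.0
      vertex 23.4 12.0 11.0
    endloop
  endfacet
  facet normal 0.0000 0.0000 1.0000
    outer loop
      vertex 0.0 0.0 11.0
      vertex 23.4 12.0 11.0
      vertex 0.0 12.0 11.0
    endloop
  endfacet
  facet normal 0.0000 -1.0000 0.0000
    outer loop
      vertex 0.0 0.0 0.0
      vertex 23.4 0.0 0.0
      vertex 23.4 0.0 11.0
    endloop
  endfacet
  facet normal 0.0000 -1.0000 0.0000
    outer loop
      vertex 0.0 0.0 0.0
      vertex 23.4 0.0 11.0
      vertex 0.0 0.0 11.0
    endloop
  endfacet
  facet normal 0.0000 1.0000 0.0000
    outer loop
      vertex 23.4 12.0 11.0
      vertex 23.4 12.0 0.0
      vertex 0.0 12.0 0.0
    endloop
  endfacet
  facet normal 0.0000 1.0000 0.0000
    outer loop
      vertex 0.0 12.0 11.0
      vertex 23.4 12.0 11.0
      vertex 0.0 12.0 0.0
    endloop
  endfacet
  facet normal -1.0000 0.0000 0.0000
    outer loop
      vertex 0.0 12.0 11.0
      vertex 0.0 12.0 0.0
      vertex 0.0 0.0 0.0
    endloop
  endfacet
  facet normal -1.0000 0.0000 0.0000
    outer loop
      vertex 0.0 0.0 11.0
      vertex 0.0 12.0 11.0
      vertex 0.0 0.0 0.0
    endloop
  endfacet
  facet normal 1.0000 0.0000 0.0000
    outer loop
      vertex 23.4 0.0 0.0
      vertex 23.4 12.0 0.0
      vertex 23.4 12.0 11.0
    endloop
  endfacet
  facet normal 1.0000 0.0000 0.0000
    outer loop
      vertex 23.4 0.0 0.0
      vertex 23.4 12.0 11.0
      vertex 23.4 0.0 11.0
    endloop
  endfacet
endsolid part

The G0 Z moves step by Δz≈3.7 mm. Every layer's G1 loop is the same polygon, so the solid is a straight extrusion of it from z=0 to z≈11. Closing with flat bottom and top caps and triangulating gives 12 facets — a rectangular box, roughly 23.4 × 12 mm footprint and 11 mm tall.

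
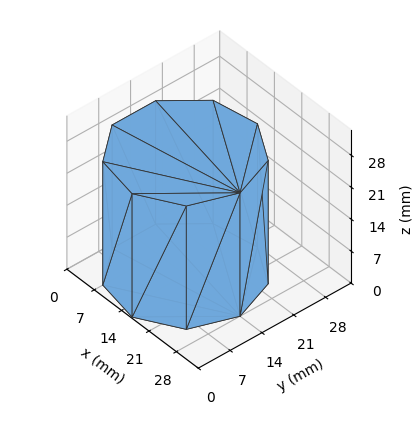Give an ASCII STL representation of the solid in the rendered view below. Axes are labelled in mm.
Reading the render: the shape is a regular 9-sided prism (a cylinder approximated with 9 flat sides), circumscribed radius ≈ 14 mm, height ≈ 27 mm (dimensions read to the nearest mm from the axis ticks). For the STL, each face is triangulated and given an outward normal.

solid part
  facet normal 0.0000 0.0000 -1.0000
    outer loop
      vertex 16.431 27.787 0.000
      vertex 24.725 22.999 0.000
      vertex 28.000 14.000 0.000
    endloop
  endfacet
  facet normal 0.0000 0.0000 -1.0000
    outer loop
      vertex 7.000 26.124 0.000
      vertex 16.431 27.787 0.000
      vertex 28.000 14.000 0.000
    endloop
  endfacet
  facet normal 0.0000 0.0000 -1.0000
    outer loop
      vertex 0.844 18.788 0.000
      vertex 7.000 26.124 0.000
      vertex 28.000 14.000 0.000
    endloop
  endfacet
  facet normal 0.0000 0.0000 -1.0000
    outer loop
      vertex 0.844 9.212 0.000
      vertex 0.844 18.788 0.000
      vertex 28.000 14.000 0.000
    endloop
  endfacet
  facet normal 0.0000 0.0000 -1.0000
    outer loop
      vertex 7.000 1.876 0.000
      vertex 0.844 9.212 0.000
      vertex 28.000 14.000 0.000
    endloop
  endfacet
  facet normal 0.0000 0.0000 -1.0000
    outer loop
      vertex 16.431 0.213 0.000
      vertex 7.000 1.876 0.000
      vertex 28.000 14.000 0.000
    endloop
  endfacet
  facet normal 0.0000 0.0000 -1.0000
    outer loop
      vertex 24.725 5.001 0.000
      vertex 16.431 0.213 0.000
      vertex 28.000 14.000 0.000
    endloop
  endfacet
  facet normal 0.0000 0.0000 1.0000
    outer loop
      vertex 28.000 14.000 27.000
      vertex 24.725 22.999 27.000
      vertex 16.431 27.787 27.000
    endloop
  endfacet
  facet normal 0.0000 0.0000 1.0000
    outer loop
      vertex 28.000 14.000 27.000
      vertex 16.431 27.787 27.000
      vertex 7.000 26.124 27.000
    endloop
  endfacet
  facet normal 0.0000 0.0000 1.0000
    outer loop
      vertex 28.000 14.000 27.000
      vertex 7.000 26.124 27.000
      vertex 0.844 18.788 27.000
    endloop
  endfacet
  facet normal 0.0000 0.0000 1.0000
    outer loop
      vertex 28.000 14.000 27.000
      vertex 0.844 18.788 27.000
      vertex 0.844 9.212 27.000
    endloop
  endfacet
  facet normal 0.0000 0.0000 1.0000
    outer loop
      vertex 28.000 14.000 27.000
      vertex 0.844 9.212 27.000
      vertex 7.000 1.876 27.000
    endloop
  endfacet
  facet normal 0.0000 0.0000 1.0000
    outer loop
      vertex 28.000 14.000 27.000
      vertex 7.000 1.876 27.000
      vertex 16.431 0.213 27.000
    endloop
  endfacet
  facet normal 0.0000 0.0000 1.0000
    outer loop
      vertex 28.000 14.000 27.000
      vertex 16.431 0.213 27.000
      vertex 24.725 5.001 27.000
    endloop
  endfacet
  facet normal 0.9397 0.3420 0.0000
    outer loop
      vertex 28.000 14.000 0.000
      vertex 24.725 22.999 0.000
      vertex 24.725 22.999 27.000
    endloop
  endfacet
  facet normal 0.9397 0.3420 0.0000
    outer loop
      vertex 28.000 14.000 0.000
      vertex 24.725 22.999 27.000
      vertex 28.000 14.000 27.000
    endloop
  endfacet
  facet normal 0.5000 0.8660 0.0000
    outer loop
      vertex 24.725 22.999 0.000
      vertex 16.431 27.787 0.000
      vertex 16.431 27.787 27.000
    endloop
  endfacet
  facet normal 0.5000 0.8660 0.0000
    outer loop
      vertex 24.725 22.999 0.000
      vertex 16.431 27.787 27.000
      vertex 24.725 22.999 27.000
    endloop
  endfacet
  facet normal -0.1737 0.9848 0.0000
    outer loop
      vertex 16.431 27.787 0.000
      vertex 7.000 26.124 0.000
      vertex 7.000 26.124 27.000
    endloop
  endfacet
  facet normal -0.1737 0.9848 0.0000
    outer loop
      vertex 16.431 27.787 0.000
      vertex 7.000 26.124 27.000
      vertex 16.431 27.787 27.000
    endloop
  endfacet
  facet normal -0.7660 0.6428 0.0000
    outer loop
      vertex 7.000 26.124 0.000
      vertex 0.844 18.788 0.000
      vertex 0.844 18.788 27.000
    endloop
  endfacet
  facet normal -0.7660 0.6428 0.0000
    outer loop
      vertex 7.000 26.124 0.000
      vertex 0.844 18.788 27.000
      vertex 7.000 26.124 27.000
    endloop
  endfacet
  facet normal -1.0000 0.0000 0.0000
    outer loop
      vertex 0.844 18.788 0.000
      vertex 0.844 9.212 0.000
      vertex 0.844 9.212 27.000
    endloop
  endfacet
  facet normal -1.0000 0.0000 0.0000
    outer loop
      vertex 0.844 18.788 0.000
      vertex 0.844 9.212 27.000
      vertex 0.844 18.788 27.000
    endloop
  endfacet
  facet normal -0.7660 -0.6428 0.0000
    outer loop
      vertex 0.844 9.212 0.000
      vertex 7.000 1.876 0.000
      vertex 7.000 1.876 27.000
    endloop
  endfacet
  facet normal -0.7660 -0.6428 0.0000
    outer loop
      vertex 0.844 9.212 0.000
      vertex 7.000 1.876 27.000
      vertex 0.844 9.212 27.000
    endloop
  endfacet
  facet normal -0.1737 -0.9848 0.0000
    outer loop
      vertex 7.000 1.876 0.000
      vertex 16.431 0.213 0.000
      vertex 16.431 0.213 27.000
    endloop
  endfacet
  facet normal -0.1737 -0.9848 0.0000
    outer loop
      vertex 7.000 1.876 0.000
      vertex 16.431 0.213 27.000
      vertex 7.000 1.876 27.000
    endloop
  endfacet
  facet normal 0.5000 -0.8660 0.0000
    outer loop
      vertex 16.431 0.213 0.000
      vertex 24.725 5.001 0.000
      vertex 24.725 5.001 27.000
    endloop
  endfacet
  facet normal 0.5000 -0.8660 0.0000
    outer loop
      vertex 16.431 0.213 0.000
      vertex 24.725 5.001 27.000
      vertex 16.431 0.213 27.000
    endloop
  endfacet
  facet normal 0.9397 -0.3420 0.0000
    outer loop
      vertex 24.725 5.001 0.000
      vertex 28.000 14.000 0.000
      vertex 28.000 14.000 27.000
    endloop
  endfacet
  facet normal 0.9397 -0.3420 0.0000
    outer loop
      vertex 24.725 5.001 0.000
      vertex 28.000 14.000 27.000
      vertex 24.725 5.001 27.000
    endloop
  endfacet
endsolid part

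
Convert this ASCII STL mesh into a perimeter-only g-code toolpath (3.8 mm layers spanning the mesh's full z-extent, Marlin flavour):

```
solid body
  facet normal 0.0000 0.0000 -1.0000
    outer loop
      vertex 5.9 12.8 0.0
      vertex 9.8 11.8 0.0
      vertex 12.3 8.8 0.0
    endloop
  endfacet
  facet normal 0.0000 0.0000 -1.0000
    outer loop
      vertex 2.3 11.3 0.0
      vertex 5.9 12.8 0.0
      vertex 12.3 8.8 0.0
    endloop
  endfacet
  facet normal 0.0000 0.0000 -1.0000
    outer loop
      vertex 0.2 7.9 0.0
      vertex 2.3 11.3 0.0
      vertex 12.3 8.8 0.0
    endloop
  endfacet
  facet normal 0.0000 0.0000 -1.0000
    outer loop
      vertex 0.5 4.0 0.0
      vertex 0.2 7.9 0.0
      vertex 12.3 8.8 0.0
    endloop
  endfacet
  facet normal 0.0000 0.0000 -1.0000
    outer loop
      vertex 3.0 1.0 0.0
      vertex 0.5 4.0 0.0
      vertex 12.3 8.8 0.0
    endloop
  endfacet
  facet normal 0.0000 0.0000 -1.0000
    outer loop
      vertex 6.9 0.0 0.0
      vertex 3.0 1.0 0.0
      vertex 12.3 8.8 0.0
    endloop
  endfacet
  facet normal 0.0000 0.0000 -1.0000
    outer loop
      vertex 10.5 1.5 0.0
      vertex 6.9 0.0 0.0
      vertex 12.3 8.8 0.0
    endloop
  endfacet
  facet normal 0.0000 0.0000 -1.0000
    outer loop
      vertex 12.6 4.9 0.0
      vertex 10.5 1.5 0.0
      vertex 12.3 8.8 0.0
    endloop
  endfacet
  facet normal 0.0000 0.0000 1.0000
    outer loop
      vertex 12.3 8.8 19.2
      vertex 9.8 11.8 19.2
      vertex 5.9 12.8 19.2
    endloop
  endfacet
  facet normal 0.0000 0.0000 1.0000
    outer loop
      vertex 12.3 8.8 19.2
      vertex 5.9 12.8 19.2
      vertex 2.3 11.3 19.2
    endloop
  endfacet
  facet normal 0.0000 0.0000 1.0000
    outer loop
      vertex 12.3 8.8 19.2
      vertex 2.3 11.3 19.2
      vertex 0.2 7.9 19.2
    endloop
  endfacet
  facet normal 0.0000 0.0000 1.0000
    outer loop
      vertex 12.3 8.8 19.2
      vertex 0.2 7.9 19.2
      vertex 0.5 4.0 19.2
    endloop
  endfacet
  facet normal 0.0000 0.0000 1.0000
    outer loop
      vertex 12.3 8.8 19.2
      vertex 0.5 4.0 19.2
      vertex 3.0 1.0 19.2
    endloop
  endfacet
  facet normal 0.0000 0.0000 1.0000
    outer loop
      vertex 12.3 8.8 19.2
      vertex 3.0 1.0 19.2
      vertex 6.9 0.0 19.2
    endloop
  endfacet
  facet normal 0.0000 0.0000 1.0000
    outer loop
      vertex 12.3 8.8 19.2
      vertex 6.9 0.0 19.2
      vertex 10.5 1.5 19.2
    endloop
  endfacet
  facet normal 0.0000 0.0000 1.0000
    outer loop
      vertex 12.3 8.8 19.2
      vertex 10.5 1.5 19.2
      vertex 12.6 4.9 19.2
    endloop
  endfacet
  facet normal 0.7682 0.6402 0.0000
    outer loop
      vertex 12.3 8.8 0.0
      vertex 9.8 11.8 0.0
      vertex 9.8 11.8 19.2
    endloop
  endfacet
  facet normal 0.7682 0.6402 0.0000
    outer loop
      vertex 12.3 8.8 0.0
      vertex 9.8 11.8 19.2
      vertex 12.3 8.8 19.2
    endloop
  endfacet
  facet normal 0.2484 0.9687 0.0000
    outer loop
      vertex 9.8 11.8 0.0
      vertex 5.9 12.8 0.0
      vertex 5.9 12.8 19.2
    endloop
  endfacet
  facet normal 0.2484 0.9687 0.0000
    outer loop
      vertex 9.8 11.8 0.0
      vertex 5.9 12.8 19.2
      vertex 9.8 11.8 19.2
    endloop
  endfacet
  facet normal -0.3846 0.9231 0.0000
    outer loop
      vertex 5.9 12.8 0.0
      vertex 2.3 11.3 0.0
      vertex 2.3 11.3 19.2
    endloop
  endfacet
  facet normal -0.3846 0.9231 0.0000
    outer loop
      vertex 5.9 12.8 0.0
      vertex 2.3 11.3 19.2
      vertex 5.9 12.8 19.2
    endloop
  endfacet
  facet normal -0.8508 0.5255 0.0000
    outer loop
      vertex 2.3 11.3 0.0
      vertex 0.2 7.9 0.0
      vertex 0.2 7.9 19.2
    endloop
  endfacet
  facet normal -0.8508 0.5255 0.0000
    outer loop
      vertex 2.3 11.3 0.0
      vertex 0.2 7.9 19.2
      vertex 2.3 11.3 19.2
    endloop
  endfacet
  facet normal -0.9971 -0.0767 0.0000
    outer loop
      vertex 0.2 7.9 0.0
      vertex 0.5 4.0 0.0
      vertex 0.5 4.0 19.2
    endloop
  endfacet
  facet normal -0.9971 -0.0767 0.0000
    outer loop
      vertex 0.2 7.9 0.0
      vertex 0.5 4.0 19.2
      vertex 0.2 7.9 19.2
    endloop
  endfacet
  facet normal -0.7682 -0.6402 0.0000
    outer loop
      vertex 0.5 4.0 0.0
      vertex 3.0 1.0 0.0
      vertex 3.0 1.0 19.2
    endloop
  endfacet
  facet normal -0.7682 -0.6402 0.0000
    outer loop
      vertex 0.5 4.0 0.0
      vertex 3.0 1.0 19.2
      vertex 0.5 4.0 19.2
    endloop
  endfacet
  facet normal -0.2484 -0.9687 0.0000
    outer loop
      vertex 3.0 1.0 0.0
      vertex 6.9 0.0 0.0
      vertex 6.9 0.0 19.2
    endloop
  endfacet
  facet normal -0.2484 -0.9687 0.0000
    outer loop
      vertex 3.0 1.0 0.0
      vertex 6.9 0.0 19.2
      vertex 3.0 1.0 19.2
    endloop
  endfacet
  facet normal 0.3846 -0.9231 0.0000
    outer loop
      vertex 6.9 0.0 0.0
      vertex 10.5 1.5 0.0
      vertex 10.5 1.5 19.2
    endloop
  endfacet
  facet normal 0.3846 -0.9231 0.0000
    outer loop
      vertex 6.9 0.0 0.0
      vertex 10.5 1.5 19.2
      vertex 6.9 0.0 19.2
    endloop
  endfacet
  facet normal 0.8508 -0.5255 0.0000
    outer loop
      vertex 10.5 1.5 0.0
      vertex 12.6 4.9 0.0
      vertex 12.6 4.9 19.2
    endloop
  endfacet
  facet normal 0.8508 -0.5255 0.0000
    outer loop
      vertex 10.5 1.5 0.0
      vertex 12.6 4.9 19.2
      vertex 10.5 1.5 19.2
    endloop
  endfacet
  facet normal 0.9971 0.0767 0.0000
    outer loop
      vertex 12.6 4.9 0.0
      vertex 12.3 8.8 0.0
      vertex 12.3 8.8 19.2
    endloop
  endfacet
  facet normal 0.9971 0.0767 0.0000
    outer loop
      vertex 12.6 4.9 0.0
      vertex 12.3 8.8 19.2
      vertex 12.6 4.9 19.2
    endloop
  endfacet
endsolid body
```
; perimeter-only toolpath
G21 ; units = mm
G90 ; absolute positioning
G28 ; home
; layer 1
G0 Z3.8
G0 X12.3 Y8.8
G1 X9.8 Y11.8
G1 X5.9 Y12.8
G1 X2.3 Y11.3
G1 X0.2 Y7.9
G1 X0.5 Y4.0
G1 X3.0 Y1.0
G1 X6.9 Y0.0
G1 X10.5 Y1.5
G1 X12.6 Y4.9
G1 X12.3 Y8.8
; layer 2
G0 Z7.7
G0 X12.3 Y8.8
G1 X9.8 Y11.8
G1 X5.9 Y12.8
G1 X2.3 Y11.3
G1 X0.2 Y7.9
G1 X0.5 Y4.0
G1 X3.0 Y1.0
G1 X6.9 Y0.0
G1 X10.5 Y1.5
G1 X12.6 Y4.9
G1 X12.3 Y8.8
; layer 3
G0 Z11.5
G0 X12.3 Y8.8
G1 X9.8 Y11.8
G1 X5.9 Y12.8
G1 X2.3 Y11.3
G1 X0.2 Y7.9
G1 X0.5 Y4.0
G1 X3.0 Y1.0
G1 X6.9 Y0.0
G1 X10.5 Y1.5
G1 X12.6 Y4.9
G1 X12.3 Y8.8
; layer 4
G0 Z15.4
G0 X12.3 Y8.8
G1 X9.8 Y11.8
G1 X5.9 Y12.8
G1 X2.3 Y11.3
G1 X0.2 Y7.9
G1 X0.5 Y4.0
G1 X3.0 Y1.0
G1 X6.9 Y0.0
G1 X10.5 Y1.5
G1 X12.6 Y4.9
G1 X12.3 Y8.8
; layer 5
G0 Z19.2
G0 X12.3 Y8.8
G1 X9.8 Y11.8
G1 X5.9 Y12.8
G1 X2.3 Y11.3
G1 X0.2 Y7.9
G1 X0.5 Y4.0
G1 X3.0 Y1.0
G1 X6.9 Y0.0
G1 X10.5 Y1.5
G1 X12.6 Y4.9
G1 X12.3 Y8.8
M2 ; end

The solid is a regular 10-sided prism (a cylinder approximated with 10 flat sides), circumscribed radius ≈ 6.4 mm, height ≈ 19.2 mm. Slicing at Δz = 3.8 mm — 5 equal slices spanning the solid's height, so layer i sits at z = i·h/5 — gives 5 non-empty perimeters. Each is a 10-segment closed polygon; G0 lifts to the layer z and rapids to the start vertex, then G1 traces the edges.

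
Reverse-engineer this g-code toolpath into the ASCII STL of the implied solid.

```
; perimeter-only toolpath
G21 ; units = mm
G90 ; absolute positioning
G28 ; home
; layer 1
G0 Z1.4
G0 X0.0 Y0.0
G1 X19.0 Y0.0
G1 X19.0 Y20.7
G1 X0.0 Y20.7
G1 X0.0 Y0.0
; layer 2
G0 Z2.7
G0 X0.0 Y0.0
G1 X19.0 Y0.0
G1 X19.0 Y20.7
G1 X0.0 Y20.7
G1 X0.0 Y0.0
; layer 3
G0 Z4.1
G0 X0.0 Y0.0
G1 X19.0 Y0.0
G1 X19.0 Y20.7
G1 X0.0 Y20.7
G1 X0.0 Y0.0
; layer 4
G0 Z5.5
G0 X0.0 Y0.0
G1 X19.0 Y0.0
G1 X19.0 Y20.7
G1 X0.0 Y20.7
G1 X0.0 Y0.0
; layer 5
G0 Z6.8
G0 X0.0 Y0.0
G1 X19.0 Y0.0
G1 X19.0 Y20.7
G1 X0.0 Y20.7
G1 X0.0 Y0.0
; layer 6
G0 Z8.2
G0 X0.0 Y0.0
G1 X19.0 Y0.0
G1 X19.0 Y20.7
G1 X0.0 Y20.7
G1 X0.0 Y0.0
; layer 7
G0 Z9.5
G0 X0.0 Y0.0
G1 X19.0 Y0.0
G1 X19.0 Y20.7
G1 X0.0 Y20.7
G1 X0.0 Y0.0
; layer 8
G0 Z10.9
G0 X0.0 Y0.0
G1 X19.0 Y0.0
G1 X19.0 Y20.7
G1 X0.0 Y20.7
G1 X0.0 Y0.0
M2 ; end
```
solid part
  facet normal 0.0000 0.0000 -1.0000
    outer loop
      vertex 19.0 20.7 0.0
      vertex 19.0 0.0 0.0
      vertex 0.0 0.0 0.0
    endloop
  endfacet
  facet normal 0.0000 0.0000 -1.0000
    outer loop
      vertex 0.0 20.7 0.0
      vertex 19.0 20.7 0.0
      vertex 0.0 0.0 0.0
    endloop
  endfacet
  facet normal 0.0000 0.0000 1.0000
    outer loop
      vertex 0.0 0.0 10.9
      vertex 19.0 0.0 10.9
      vertex 19.0 20.7 10.9
    endloop
  endfacet
  facet normal 0.0000 0.0000 1.0000
    outer loop
      vertex 0.0 0.0 10.9
      vertex 19.0 20.7 10.9
      vertex 0.0 20.7 10.9
    endloop
  endfacet
  facet normal 0.0000 -1.0000 0.0000
    outer loop
      vertex 0.0 0.0 0.0
      vertex 19.0 0.0 0.0
      vertex 19.0 0.0 10.9
    endloop
  endfacet
  facet normal 0.0000 -1.0000 0.0000
    outer loop
      vertex 0.0 0.0 0.0
      vertex 19.0 0.0 10.9
      vertex 0.0 0.0 10.9
    endloop
  endfacet
  facet normal 0.0000 1.0000 0.0000
    outer loop
      vertex 19.0 20.7 10.9
      vertex 19.0 20.7 0.0
      vertex 0.0 20.7 0.0
    endloop
  endfacet
  facet normal 0.0000 1.0000 0.0000
    outer loop
      vertex 0.0 20.7 10.9
      vertex 19.0 20.7 10.9
      vertex 0.0 20.7 0.0
    endloop
  endfacet
  facet normal -1.0000 0.0000 0.0000
    outer loop
      vertex 0.0 20.7 10.9
      vertex 0.0 20.7 0.0
      vertex 0.0 0.0 0.0
    endloop
  endfacet
  facet normal -1.0000 0.0000 0.0000
    outer loop
      vertex 0.0 0.0 10.9
      vertex 0.0 20.7 10.9
      vertex 0.0 0.0 0.0
    endloop
  endfacet
  facet normal 1.0000 0.0000 0.0000
    outer loop
      vertex 19.0 0.0 0.0
      vertex 19.0 20.7 0.0
      vertex 19.0 20.7 10.9
    endloop
  endfacet
  facet normal 1.0000 0.0000 0.0000
    outer loop
      vertex 19.0 0.0 0.0
      vertex 19.0 20.7 10.9
      vertex 19.0 0.0 10.9
    endloop
  endfacet
endsolid part

The G0 Z moves step by Δz≈1.4 mm. Every layer's G1 loop is the same polygon, so the solid is a straight extrusion of it from z=0 to z≈10.9. Closing with flat bottom and top caps and triangulating gives 12 facets — a rectangular box, roughly 19 × 20.7 mm footprint and 10.9 mm tall.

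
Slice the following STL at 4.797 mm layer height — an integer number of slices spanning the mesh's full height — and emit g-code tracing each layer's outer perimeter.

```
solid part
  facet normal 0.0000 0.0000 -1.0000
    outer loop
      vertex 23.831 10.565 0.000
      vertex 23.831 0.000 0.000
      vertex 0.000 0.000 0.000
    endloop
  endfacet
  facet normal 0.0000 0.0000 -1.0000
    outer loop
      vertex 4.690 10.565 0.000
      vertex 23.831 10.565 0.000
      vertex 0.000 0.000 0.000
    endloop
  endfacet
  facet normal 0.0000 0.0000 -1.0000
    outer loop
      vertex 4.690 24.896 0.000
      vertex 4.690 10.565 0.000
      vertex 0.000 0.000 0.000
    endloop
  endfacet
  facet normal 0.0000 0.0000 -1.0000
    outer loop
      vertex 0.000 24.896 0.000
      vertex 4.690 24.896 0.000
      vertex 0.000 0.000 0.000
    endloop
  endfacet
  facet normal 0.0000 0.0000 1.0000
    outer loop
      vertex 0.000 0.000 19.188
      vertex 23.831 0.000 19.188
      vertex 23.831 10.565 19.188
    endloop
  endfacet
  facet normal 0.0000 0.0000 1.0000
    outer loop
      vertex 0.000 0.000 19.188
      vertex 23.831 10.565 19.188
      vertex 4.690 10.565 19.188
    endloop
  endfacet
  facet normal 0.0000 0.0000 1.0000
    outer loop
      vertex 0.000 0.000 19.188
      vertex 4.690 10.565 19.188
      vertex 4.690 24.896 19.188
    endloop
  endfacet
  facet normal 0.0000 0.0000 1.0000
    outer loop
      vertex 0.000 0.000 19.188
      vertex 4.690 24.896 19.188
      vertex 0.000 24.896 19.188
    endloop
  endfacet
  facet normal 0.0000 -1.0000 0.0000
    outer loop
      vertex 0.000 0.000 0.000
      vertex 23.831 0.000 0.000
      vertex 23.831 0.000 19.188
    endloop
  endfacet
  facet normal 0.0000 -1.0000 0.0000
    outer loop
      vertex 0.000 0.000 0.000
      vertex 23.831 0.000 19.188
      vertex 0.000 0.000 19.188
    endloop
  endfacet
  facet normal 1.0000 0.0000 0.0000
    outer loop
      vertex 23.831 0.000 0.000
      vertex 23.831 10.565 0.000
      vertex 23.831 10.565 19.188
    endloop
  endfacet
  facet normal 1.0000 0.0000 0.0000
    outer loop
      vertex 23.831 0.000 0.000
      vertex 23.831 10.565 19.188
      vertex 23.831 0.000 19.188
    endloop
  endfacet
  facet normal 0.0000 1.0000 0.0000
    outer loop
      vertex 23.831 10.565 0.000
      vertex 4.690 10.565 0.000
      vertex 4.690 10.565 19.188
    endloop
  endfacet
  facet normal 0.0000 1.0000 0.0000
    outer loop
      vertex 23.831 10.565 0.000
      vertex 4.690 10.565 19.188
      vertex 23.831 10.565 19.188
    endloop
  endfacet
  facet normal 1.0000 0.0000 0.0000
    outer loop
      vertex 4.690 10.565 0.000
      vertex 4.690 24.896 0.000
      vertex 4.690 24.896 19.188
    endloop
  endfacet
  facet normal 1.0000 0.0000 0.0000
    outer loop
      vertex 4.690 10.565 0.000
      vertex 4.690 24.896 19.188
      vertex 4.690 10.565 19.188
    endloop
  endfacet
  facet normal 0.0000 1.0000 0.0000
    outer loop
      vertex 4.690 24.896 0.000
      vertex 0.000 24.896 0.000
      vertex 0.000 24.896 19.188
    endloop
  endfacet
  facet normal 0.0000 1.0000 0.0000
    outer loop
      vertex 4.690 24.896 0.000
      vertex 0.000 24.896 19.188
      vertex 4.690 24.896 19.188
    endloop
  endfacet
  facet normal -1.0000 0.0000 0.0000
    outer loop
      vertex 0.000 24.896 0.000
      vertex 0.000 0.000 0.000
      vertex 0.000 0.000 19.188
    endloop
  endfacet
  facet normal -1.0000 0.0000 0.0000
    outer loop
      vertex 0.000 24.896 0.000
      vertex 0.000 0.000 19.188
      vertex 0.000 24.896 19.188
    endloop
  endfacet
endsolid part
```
; perimeter-only toolpath
G21 ; units = mm
G90 ; absolute positioning
G28 ; home
; layer 1
G0 Z4.797
G0 X0.000 Y0.000
G1 X23.831 Y0.000
G1 X23.831 Y10.565
G1 X4.690 Y10.565
G1 X4.690 Y24.896
G1 X0.000 Y24.896
G1 X0.000 Y0.000
; layer 2
G0 Z9.594
G0 X0.000 Y0.000
G1 X23.831 Y0.000
G1 X23.831 Y10.565
G1 X4.690 Y10.565
G1 X4.690 Y24.896
G1 X0.000 Y24.896
G1 X0.000 Y0.000
; layer 3
G0 Z14.391
G0 X0.000 Y0.000
G1 X23.831 Y0.000
G1 X23.831 Y10.565
G1 X4.690 Y10.565
G1 X4.690 Y24.896
G1 X0.000 Y24.896
G1 X0.000 Y0.000
; layer 4
G0 Z19.188
G0 X0.000 Y0.000
G1 X23.831 Y0.000
G1 X23.831 Y10.565
G1 X4.690 Y10.565
G1 X4.690 Y24.896
G1 X0.000 Y24.896
G1 X0.000 Y0.000
M2 ; end

The solid is an L-shaped prism: outer 23.8 × 24.9 mm, arm thicknesses ≈ 10.6 mm (horizontal) and 4.69 mm (vertical), extruded 19.2 mm in z. Slicing at Δz = 4.797 mm — 4 equal slices spanning the solid's height, so layer i sits at z = i·h/4 — gives 4 non-empty perimeters. Each is a 6-segment closed polygon; G0 lifts to the layer z and rapids to the start vertex, then G1 traces the edges.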